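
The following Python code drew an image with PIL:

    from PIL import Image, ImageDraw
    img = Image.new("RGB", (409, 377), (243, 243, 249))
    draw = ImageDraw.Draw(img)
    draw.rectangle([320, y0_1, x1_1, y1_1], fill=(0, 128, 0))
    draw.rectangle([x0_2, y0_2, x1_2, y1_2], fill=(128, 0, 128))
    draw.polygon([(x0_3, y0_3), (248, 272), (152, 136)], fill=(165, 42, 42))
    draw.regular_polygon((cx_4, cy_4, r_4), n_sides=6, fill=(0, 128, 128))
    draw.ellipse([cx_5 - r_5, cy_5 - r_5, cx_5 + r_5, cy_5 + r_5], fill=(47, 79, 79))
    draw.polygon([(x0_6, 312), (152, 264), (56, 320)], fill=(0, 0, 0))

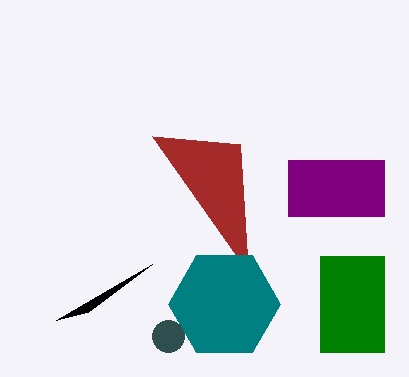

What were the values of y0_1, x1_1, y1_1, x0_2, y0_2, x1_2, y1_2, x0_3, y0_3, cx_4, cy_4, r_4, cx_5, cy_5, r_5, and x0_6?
y0_1 = 256; x1_1 = 384; y1_1 = 352; x0_2 = 288; y0_2 = 160; x1_2 = 384; y1_2 = 216; x0_3 = 240; y0_3 = 144; cx_4 = 224; cy_4 = 304; r_4 = 56; cx_5 = 168; cy_5 = 336; r_5 = 16; x0_6 = 88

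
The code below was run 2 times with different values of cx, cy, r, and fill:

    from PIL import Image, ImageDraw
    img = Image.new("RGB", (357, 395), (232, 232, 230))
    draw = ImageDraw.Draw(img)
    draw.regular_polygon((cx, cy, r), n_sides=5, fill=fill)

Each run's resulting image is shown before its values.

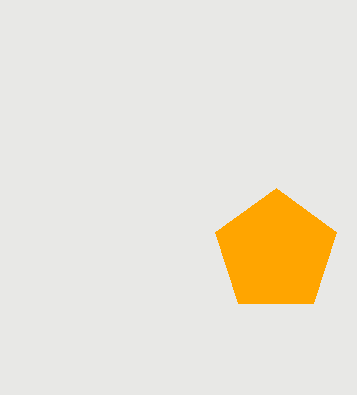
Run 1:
cx = 276, cy = 252, r = 64, fill = 'orange'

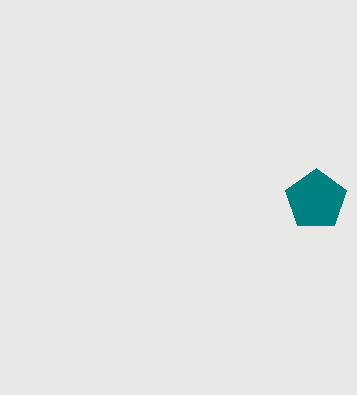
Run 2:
cx = 316; cy = 200; r = 32; fill = 'teal'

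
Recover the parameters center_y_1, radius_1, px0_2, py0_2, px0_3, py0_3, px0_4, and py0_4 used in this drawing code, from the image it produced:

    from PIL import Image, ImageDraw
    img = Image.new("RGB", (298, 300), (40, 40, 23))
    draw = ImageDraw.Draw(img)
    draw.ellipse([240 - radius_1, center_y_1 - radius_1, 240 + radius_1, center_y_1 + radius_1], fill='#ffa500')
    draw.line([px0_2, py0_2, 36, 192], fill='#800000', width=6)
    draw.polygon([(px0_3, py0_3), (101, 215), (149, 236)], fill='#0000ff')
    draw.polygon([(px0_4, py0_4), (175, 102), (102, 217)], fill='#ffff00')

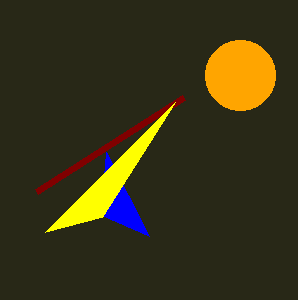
center_y_1 = 75, radius_1 = 35, px0_2 = 183, py0_2 = 98, px0_3 = 106, py0_3 = 152, px0_4 = 45, py0_4 = 232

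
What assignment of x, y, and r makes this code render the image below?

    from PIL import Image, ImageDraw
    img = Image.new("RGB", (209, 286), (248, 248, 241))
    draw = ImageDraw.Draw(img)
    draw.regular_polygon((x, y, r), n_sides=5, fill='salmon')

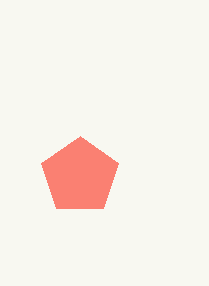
x = 80; y = 176; r = 40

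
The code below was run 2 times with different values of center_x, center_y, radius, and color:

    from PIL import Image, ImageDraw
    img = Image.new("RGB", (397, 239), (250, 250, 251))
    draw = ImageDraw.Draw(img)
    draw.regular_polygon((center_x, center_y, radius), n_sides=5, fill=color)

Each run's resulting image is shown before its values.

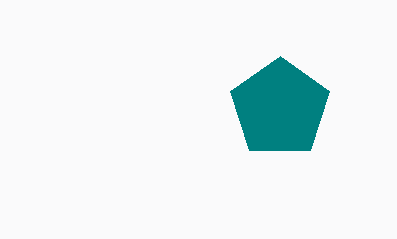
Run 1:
center_x = 280; center_y = 108; radius = 52; color = 'teal'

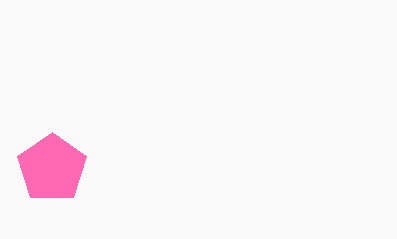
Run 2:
center_x = 52; center_y = 168; radius = 36; color = 'hotpink'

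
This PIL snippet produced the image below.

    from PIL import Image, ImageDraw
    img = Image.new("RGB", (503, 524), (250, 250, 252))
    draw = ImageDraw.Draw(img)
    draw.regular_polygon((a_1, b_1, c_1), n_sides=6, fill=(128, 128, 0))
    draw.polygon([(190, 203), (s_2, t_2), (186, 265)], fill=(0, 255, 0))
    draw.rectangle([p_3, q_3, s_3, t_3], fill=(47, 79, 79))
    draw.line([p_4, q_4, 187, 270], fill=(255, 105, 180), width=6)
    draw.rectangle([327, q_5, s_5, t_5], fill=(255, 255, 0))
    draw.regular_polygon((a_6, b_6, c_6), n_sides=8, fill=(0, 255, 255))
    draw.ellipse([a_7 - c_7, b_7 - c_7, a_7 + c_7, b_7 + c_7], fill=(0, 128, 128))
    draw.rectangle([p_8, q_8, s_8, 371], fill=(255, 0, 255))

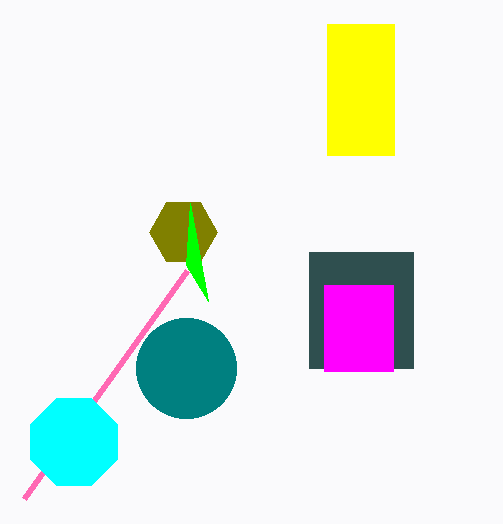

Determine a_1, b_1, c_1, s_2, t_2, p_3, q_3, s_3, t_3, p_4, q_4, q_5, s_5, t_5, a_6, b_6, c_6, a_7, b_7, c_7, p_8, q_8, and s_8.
a_1 = 183; b_1 = 232; c_1 = 34; s_2 = 208; t_2 = 301; p_3 = 309; q_3 = 252; s_3 = 413; t_3 = 368; p_4 = 24; q_4 = 498; q_5 = 24; s_5 = 394; t_5 = 155; a_6 = 74; b_6 = 442; c_6 = 47; a_7 = 186; b_7 = 368; c_7 = 50; p_8 = 324; q_8 = 285; s_8 = 393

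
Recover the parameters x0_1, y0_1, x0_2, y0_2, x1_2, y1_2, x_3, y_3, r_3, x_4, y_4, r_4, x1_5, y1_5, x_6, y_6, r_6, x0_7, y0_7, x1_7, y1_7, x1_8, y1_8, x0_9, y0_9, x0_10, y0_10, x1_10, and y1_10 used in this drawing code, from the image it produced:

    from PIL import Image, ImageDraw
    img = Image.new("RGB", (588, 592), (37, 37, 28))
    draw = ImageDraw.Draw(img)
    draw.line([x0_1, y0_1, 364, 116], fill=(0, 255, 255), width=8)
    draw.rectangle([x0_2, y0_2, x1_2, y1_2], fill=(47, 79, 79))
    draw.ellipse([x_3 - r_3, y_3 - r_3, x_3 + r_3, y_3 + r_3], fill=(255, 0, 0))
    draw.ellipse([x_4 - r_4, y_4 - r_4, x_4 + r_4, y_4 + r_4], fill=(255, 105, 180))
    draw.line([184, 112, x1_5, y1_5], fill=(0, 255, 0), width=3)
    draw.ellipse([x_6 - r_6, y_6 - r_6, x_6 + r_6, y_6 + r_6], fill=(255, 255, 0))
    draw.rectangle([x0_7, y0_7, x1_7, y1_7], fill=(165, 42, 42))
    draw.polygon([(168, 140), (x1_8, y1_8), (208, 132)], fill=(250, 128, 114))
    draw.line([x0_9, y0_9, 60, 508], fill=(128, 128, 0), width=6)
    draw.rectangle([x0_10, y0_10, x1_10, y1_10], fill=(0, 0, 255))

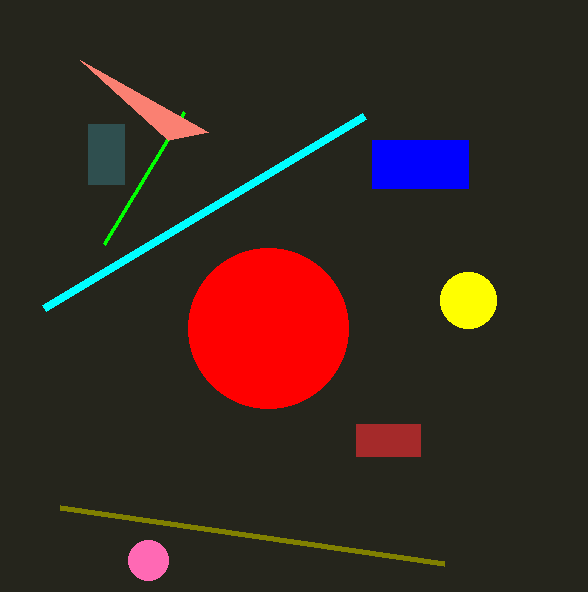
x0_1 = 44
y0_1 = 308
x0_2 = 88
y0_2 = 124
x1_2 = 124
y1_2 = 184
x_3 = 268
y_3 = 328
r_3 = 80
x_4 = 148
y_4 = 560
r_4 = 20
x1_5 = 104
y1_5 = 244
x_6 = 468
y_6 = 300
r_6 = 28
x0_7 = 356
y0_7 = 424
x1_7 = 420
y1_7 = 456
x1_8 = 80
y1_8 = 60
x0_9 = 444
y0_9 = 564
x0_10 = 372
y0_10 = 140
x1_10 = 468
y1_10 = 188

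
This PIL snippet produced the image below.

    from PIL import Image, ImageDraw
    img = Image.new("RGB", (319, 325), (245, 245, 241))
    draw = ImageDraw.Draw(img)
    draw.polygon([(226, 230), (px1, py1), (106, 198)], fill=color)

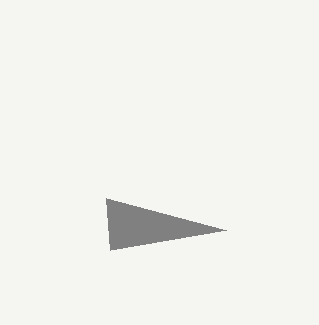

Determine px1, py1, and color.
px1 = 110; py1 = 250; color = 'gray'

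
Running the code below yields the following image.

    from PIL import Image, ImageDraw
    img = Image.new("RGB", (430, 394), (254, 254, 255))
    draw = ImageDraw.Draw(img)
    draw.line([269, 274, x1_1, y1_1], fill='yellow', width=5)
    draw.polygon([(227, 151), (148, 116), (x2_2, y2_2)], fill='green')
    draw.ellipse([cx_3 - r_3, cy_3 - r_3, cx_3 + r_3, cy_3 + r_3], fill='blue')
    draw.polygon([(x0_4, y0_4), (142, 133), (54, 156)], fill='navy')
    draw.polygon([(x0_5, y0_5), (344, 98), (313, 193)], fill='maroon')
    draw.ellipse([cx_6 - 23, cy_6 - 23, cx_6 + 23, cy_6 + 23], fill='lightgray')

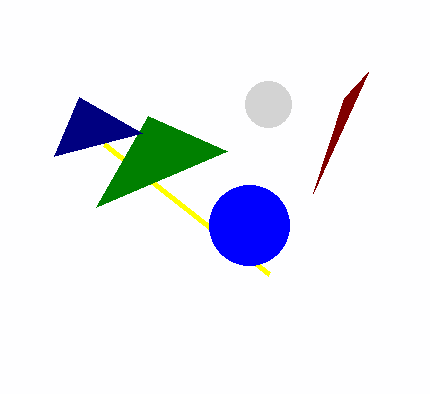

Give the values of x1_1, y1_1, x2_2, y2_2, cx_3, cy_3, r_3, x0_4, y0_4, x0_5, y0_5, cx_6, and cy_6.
x1_1 = 104, y1_1 = 144, x2_2 = 96, y2_2 = 207, cx_3 = 249, cy_3 = 225, r_3 = 40, x0_4 = 79, y0_4 = 97, x0_5 = 368, y0_5 = 72, cx_6 = 268, cy_6 = 104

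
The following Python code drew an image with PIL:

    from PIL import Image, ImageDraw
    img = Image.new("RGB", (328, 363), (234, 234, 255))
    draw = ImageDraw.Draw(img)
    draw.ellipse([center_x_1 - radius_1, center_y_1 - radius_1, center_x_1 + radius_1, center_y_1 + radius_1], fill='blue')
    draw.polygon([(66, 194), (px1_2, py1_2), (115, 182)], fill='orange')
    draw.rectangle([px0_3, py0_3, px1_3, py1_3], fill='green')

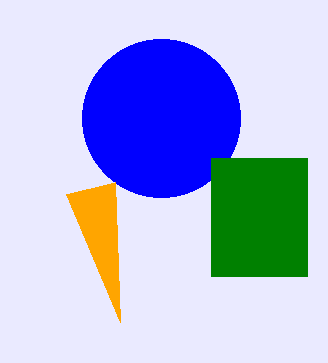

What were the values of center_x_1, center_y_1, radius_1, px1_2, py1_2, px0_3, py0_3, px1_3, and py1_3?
center_x_1 = 161, center_y_1 = 118, radius_1 = 79, px1_2 = 120, py1_2 = 322, px0_3 = 211, py0_3 = 158, px1_3 = 307, py1_3 = 276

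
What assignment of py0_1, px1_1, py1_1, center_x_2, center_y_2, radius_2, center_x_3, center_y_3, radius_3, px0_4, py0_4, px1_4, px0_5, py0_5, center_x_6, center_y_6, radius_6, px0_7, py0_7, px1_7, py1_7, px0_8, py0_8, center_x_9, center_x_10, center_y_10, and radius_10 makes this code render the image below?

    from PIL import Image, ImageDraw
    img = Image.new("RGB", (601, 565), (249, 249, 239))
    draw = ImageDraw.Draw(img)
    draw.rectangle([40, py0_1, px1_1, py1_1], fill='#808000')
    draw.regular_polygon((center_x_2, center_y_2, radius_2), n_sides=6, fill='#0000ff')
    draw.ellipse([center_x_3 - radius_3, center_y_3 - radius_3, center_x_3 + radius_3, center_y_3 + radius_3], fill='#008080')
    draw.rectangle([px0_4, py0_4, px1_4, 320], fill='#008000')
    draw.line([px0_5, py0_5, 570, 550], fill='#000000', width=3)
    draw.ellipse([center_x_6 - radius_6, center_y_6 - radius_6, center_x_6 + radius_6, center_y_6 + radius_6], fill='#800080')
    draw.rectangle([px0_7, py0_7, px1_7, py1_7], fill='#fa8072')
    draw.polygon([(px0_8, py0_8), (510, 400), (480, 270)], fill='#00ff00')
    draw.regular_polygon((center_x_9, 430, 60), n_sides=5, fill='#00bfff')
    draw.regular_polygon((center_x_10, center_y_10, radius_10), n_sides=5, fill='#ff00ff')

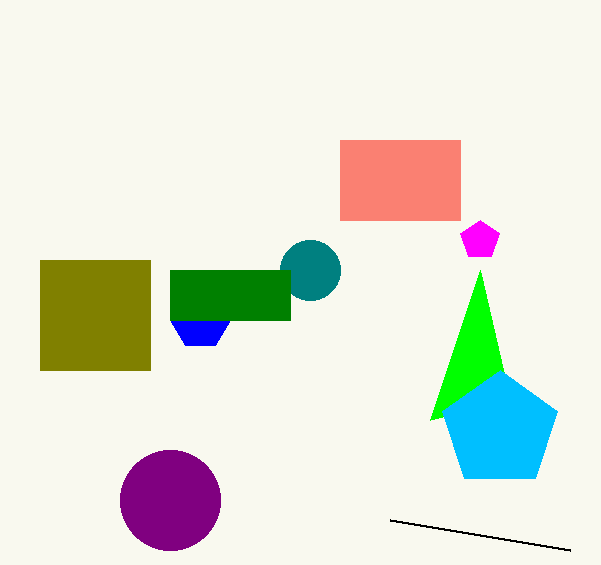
py0_1 = 260; px1_1 = 150; py1_1 = 370; center_x_2 = 200; center_y_2 = 320; radius_2 = 30; center_x_3 = 310; center_y_3 = 270; radius_3 = 30; px0_4 = 170; py0_4 = 270; px1_4 = 290; px0_5 = 390; py0_5 = 520; center_x_6 = 170; center_y_6 = 500; radius_6 = 50; px0_7 = 340; py0_7 = 140; px1_7 = 460; py1_7 = 220; px0_8 = 430; py0_8 = 420; center_x_9 = 500; center_x_10 = 480; center_y_10 = 240; radius_10 = 20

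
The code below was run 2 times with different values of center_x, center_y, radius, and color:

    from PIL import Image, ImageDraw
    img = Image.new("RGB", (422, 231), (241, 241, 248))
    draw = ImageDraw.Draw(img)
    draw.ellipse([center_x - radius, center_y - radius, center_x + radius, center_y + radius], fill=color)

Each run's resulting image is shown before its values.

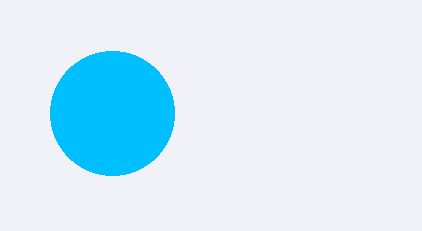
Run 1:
center_x = 112, center_y = 113, radius = 62, color = 'deepskyblue'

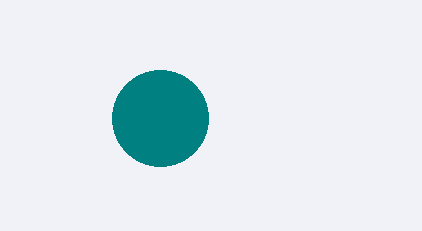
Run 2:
center_x = 160
center_y = 118
radius = 48
color = 'teal'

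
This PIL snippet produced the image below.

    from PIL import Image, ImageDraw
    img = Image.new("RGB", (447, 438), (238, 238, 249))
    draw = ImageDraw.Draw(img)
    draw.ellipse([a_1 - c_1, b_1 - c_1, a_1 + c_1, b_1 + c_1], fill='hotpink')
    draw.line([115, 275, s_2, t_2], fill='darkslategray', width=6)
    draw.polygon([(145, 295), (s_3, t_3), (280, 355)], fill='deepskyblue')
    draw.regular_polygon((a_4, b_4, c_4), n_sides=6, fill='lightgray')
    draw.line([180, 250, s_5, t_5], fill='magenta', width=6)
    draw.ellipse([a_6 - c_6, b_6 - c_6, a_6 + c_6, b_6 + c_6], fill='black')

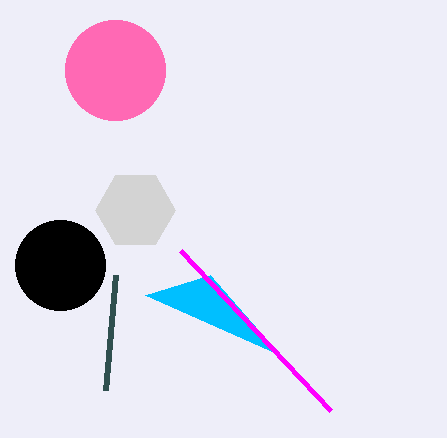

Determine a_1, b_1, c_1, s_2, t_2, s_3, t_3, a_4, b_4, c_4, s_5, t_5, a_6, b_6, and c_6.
a_1 = 115, b_1 = 70, c_1 = 50, s_2 = 105, t_2 = 390, s_3 = 210, t_3 = 275, a_4 = 135, b_4 = 210, c_4 = 40, s_5 = 330, t_5 = 410, a_6 = 60, b_6 = 265, c_6 = 45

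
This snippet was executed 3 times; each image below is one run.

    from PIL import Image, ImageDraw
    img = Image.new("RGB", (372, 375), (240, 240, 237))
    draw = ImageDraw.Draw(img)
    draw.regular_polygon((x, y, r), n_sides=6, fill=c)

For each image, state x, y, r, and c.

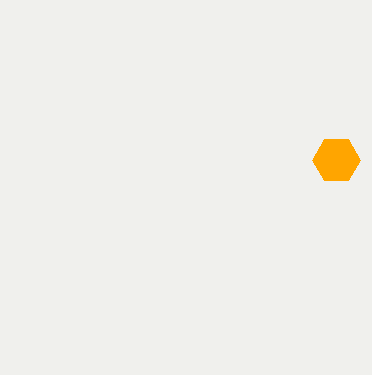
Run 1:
x = 336; y = 160; r = 24; c = 'orange'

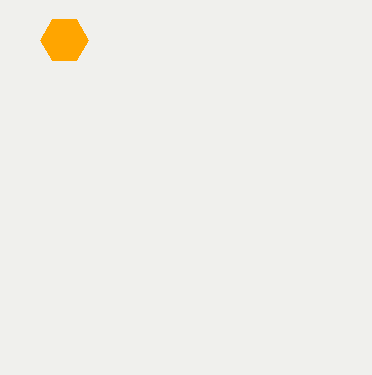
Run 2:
x = 64, y = 40, r = 24, c = 'orange'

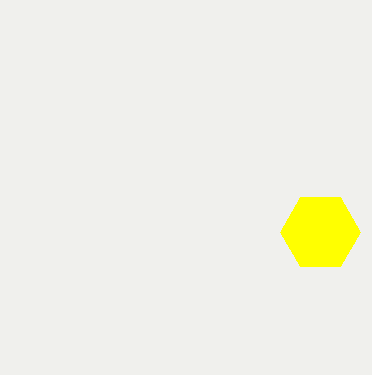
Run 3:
x = 320, y = 232, r = 40, c = 'yellow'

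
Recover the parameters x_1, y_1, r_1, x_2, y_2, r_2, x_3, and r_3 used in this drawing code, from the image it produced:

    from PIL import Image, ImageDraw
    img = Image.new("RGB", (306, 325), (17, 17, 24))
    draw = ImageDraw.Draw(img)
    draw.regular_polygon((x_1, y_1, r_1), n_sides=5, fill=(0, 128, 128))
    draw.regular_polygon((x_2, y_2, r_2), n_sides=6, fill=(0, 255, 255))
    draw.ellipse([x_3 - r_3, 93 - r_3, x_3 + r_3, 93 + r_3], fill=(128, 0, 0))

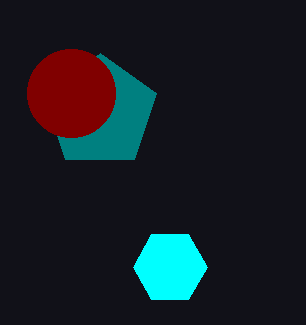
x_1 = 100
y_1 = 112
r_1 = 59
x_2 = 170
y_2 = 267
r_2 = 37
x_3 = 71
r_3 = 44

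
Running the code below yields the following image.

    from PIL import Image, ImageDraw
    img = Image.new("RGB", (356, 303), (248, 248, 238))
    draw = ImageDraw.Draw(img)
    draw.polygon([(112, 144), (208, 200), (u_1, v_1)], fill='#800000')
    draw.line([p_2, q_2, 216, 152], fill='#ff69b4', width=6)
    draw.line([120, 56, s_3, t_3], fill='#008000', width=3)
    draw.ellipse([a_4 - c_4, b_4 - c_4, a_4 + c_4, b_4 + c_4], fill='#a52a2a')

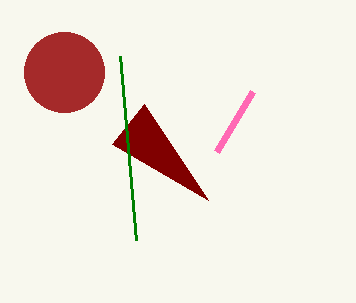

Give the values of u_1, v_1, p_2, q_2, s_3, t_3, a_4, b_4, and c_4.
u_1 = 144
v_1 = 104
p_2 = 252
q_2 = 92
s_3 = 136
t_3 = 240
a_4 = 64
b_4 = 72
c_4 = 40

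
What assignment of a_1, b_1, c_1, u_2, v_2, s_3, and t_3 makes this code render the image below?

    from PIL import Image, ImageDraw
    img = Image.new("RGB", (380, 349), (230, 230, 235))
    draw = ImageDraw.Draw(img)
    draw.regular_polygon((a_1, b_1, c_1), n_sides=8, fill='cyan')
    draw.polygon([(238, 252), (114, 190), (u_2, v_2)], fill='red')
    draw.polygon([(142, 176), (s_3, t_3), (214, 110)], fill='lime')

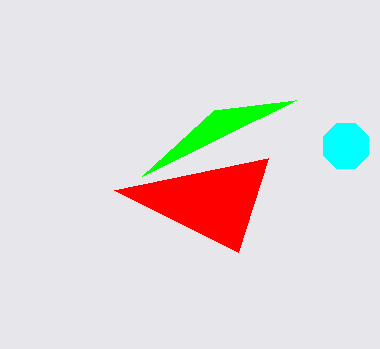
a_1 = 346
b_1 = 146
c_1 = 24
u_2 = 268
v_2 = 158
s_3 = 296
t_3 = 100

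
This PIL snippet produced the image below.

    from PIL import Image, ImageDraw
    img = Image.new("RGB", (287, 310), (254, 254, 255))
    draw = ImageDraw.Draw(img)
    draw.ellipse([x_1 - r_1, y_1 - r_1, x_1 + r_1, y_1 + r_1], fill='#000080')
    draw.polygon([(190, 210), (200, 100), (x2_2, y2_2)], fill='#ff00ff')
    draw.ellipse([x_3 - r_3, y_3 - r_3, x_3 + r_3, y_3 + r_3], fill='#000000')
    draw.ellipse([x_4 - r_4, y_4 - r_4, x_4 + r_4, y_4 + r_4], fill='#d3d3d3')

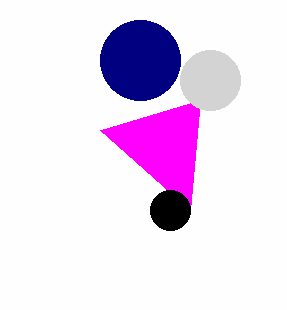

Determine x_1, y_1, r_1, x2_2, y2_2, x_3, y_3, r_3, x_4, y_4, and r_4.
x_1 = 140; y_1 = 60; r_1 = 40; x2_2 = 100; y2_2 = 130; x_3 = 170; y_3 = 210; r_3 = 20; x_4 = 210; y_4 = 80; r_4 = 30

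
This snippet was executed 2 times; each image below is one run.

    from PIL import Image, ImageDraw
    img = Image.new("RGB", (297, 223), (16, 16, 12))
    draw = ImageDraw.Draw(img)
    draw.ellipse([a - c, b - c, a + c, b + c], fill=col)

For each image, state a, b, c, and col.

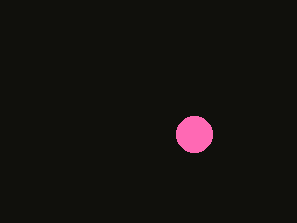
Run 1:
a = 194
b = 134
c = 18
col = 'hotpink'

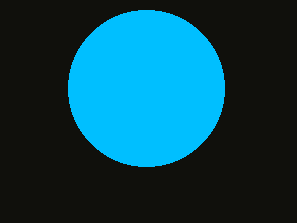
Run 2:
a = 146; b = 88; c = 78; col = 'deepskyblue'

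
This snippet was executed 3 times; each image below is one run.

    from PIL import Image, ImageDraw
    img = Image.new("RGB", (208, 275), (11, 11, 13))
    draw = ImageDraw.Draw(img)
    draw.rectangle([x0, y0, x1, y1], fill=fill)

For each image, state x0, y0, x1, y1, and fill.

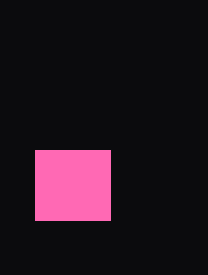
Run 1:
x0 = 35, y0 = 150, x1 = 110, y1 = 220, fill = 'hotpink'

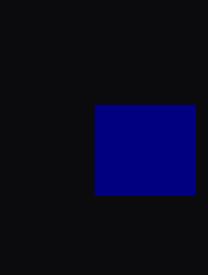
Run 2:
x0 = 95
y0 = 105
x1 = 195
y1 = 195
fill = 'navy'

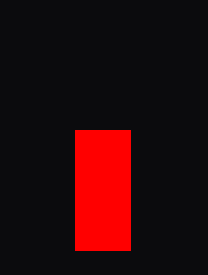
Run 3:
x0 = 75, y0 = 130, x1 = 130, y1 = 250, fill = 'red'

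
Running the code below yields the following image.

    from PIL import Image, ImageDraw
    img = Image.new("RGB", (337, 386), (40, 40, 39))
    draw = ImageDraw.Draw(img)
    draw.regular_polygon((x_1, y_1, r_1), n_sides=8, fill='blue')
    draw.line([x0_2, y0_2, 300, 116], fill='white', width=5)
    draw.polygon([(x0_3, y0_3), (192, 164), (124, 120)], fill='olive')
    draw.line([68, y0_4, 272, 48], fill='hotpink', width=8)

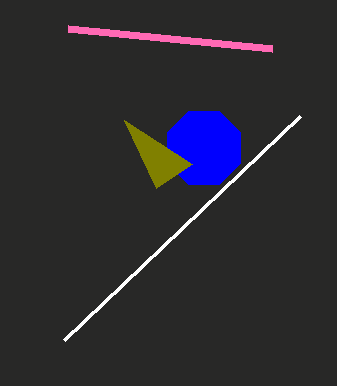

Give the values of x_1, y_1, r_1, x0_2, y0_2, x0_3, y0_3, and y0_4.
x_1 = 204
y_1 = 148
r_1 = 40
x0_2 = 64
y0_2 = 340
x0_3 = 156
y0_3 = 188
y0_4 = 28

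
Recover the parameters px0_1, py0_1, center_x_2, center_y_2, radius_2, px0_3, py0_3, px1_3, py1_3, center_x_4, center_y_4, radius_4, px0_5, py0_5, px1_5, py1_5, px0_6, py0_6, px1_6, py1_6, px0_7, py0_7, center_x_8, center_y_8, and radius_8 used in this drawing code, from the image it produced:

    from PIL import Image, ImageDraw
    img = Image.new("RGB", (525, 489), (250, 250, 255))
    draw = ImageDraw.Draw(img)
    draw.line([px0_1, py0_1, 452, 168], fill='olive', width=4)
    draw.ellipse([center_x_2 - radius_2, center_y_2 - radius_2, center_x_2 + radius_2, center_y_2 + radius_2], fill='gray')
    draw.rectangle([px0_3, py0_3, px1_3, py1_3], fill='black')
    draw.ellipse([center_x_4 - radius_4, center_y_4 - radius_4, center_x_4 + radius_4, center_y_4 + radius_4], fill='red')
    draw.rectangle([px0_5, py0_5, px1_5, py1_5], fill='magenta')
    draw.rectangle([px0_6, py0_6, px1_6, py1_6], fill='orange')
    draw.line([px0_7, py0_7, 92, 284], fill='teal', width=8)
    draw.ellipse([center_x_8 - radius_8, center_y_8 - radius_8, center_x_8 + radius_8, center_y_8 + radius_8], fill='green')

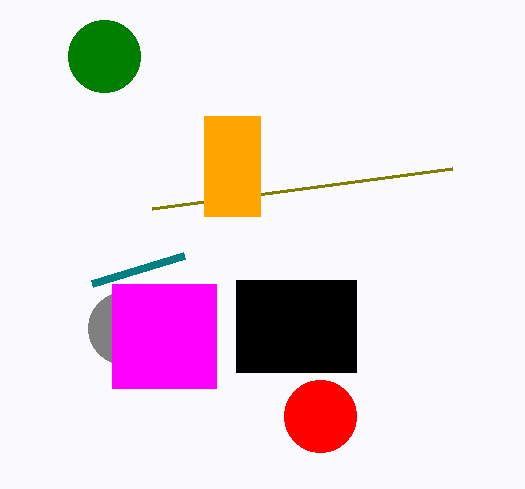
px0_1 = 152; py0_1 = 208; center_x_2 = 124; center_y_2 = 328; radius_2 = 36; px0_3 = 236; py0_3 = 280; px1_3 = 356; py1_3 = 372; center_x_4 = 320; center_y_4 = 416; radius_4 = 36; px0_5 = 112; py0_5 = 284; px1_5 = 216; py1_5 = 388; px0_6 = 204; py0_6 = 116; px1_6 = 260; py1_6 = 216; px0_7 = 184; py0_7 = 256; center_x_8 = 104; center_y_8 = 56; radius_8 = 36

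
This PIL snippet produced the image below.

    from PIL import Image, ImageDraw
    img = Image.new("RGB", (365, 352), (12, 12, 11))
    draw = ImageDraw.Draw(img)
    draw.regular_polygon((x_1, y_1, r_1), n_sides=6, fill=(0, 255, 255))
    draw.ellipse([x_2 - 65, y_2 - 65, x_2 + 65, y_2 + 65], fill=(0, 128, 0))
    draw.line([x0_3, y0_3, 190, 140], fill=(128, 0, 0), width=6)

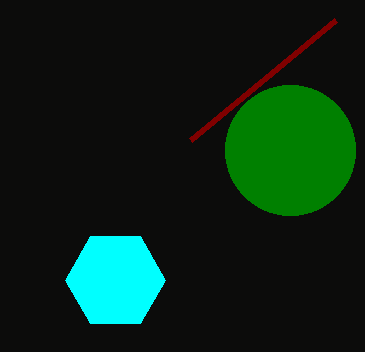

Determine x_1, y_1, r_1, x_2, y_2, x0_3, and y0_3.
x_1 = 115, y_1 = 280, r_1 = 50, x_2 = 290, y_2 = 150, x0_3 = 335, y0_3 = 20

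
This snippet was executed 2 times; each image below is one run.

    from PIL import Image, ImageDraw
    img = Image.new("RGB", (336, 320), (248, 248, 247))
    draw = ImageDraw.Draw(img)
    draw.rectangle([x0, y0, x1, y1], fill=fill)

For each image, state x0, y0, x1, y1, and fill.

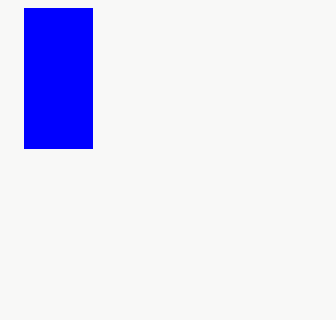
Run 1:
x0 = 24, y0 = 8, x1 = 92, y1 = 148, fill = 'blue'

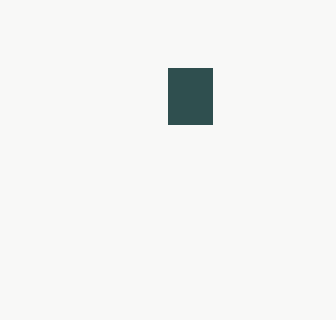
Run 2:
x0 = 168
y0 = 68
x1 = 212
y1 = 124
fill = 'darkslategray'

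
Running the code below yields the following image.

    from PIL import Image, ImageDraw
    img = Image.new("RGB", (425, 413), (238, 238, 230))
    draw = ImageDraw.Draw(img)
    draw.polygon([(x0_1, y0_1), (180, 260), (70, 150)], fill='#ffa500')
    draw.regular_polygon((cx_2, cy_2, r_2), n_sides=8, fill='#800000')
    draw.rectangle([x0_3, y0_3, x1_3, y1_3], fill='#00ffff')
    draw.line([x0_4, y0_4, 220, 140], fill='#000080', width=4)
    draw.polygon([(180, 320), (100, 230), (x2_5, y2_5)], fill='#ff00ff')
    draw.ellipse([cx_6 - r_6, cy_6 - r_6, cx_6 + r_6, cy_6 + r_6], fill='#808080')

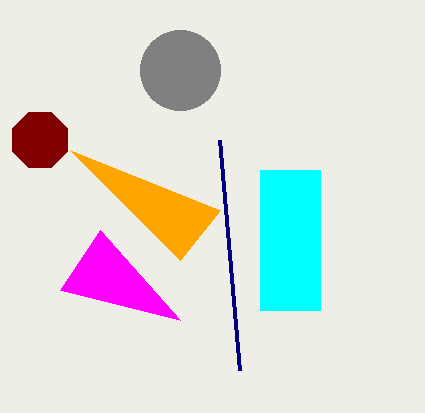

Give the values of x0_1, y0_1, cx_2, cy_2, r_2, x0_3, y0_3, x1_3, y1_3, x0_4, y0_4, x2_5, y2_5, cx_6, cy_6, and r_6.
x0_1 = 220; y0_1 = 210; cx_2 = 40; cy_2 = 140; r_2 = 30; x0_3 = 260; y0_3 = 170; x1_3 = 320; y1_3 = 310; x0_4 = 240; y0_4 = 370; x2_5 = 60; y2_5 = 290; cx_6 = 180; cy_6 = 70; r_6 = 40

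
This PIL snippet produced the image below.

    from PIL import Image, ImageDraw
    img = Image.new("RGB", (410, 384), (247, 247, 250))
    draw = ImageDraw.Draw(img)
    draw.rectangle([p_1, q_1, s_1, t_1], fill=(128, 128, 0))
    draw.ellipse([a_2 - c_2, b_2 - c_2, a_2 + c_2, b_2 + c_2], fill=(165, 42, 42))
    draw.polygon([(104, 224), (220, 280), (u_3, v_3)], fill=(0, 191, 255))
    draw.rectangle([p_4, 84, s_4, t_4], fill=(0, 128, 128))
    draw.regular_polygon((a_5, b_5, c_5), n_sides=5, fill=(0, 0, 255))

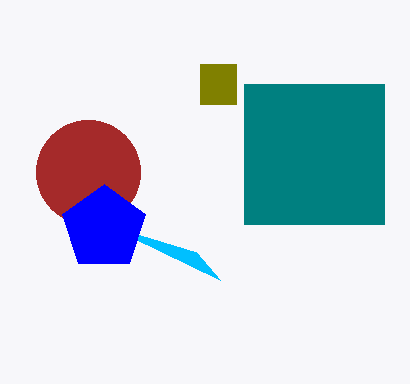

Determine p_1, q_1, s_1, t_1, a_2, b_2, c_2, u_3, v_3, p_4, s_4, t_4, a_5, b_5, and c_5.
p_1 = 200
q_1 = 64
s_1 = 236
t_1 = 104
a_2 = 88
b_2 = 172
c_2 = 52
u_3 = 196
v_3 = 252
p_4 = 244
s_4 = 384
t_4 = 224
a_5 = 104
b_5 = 228
c_5 = 44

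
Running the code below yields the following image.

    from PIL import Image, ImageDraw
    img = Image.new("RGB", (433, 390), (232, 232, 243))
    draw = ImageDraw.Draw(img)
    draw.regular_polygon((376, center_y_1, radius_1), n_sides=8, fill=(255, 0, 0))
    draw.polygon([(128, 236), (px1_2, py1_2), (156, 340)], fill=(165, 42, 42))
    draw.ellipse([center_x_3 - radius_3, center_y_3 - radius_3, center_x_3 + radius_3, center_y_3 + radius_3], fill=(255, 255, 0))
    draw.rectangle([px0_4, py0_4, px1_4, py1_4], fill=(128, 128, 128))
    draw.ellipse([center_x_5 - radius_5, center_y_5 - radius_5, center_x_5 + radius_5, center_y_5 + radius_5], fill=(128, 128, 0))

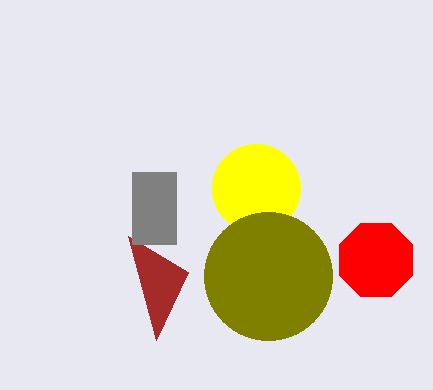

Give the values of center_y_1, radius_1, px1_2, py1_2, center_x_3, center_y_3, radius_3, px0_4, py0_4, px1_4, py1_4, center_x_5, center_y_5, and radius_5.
center_y_1 = 260, radius_1 = 40, px1_2 = 188, py1_2 = 272, center_x_3 = 256, center_y_3 = 188, radius_3 = 44, px0_4 = 132, py0_4 = 172, px1_4 = 176, py1_4 = 244, center_x_5 = 268, center_y_5 = 276, radius_5 = 64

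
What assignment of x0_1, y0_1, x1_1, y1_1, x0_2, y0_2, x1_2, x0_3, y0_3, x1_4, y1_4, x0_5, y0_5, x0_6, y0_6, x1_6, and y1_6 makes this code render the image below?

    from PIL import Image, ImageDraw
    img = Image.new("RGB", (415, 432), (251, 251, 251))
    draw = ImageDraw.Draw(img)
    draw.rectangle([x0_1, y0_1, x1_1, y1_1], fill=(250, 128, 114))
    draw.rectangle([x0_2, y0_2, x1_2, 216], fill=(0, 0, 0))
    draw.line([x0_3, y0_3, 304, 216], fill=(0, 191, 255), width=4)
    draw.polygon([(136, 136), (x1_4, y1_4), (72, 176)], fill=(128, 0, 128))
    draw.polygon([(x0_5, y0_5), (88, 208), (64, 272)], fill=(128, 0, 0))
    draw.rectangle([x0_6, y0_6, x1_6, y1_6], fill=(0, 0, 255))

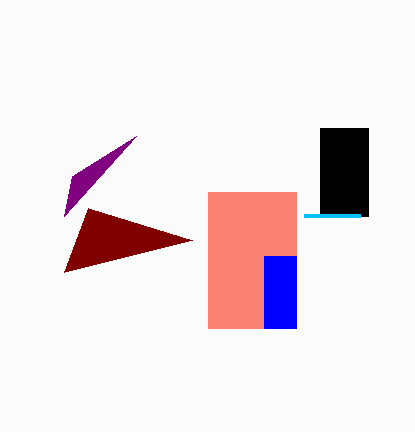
x0_1 = 208; y0_1 = 192; x1_1 = 296; y1_1 = 328; x0_2 = 320; y0_2 = 128; x1_2 = 368; x0_3 = 360; y0_3 = 216; x1_4 = 64; y1_4 = 216; x0_5 = 192; y0_5 = 240; x0_6 = 264; y0_6 = 256; x1_6 = 296; y1_6 = 328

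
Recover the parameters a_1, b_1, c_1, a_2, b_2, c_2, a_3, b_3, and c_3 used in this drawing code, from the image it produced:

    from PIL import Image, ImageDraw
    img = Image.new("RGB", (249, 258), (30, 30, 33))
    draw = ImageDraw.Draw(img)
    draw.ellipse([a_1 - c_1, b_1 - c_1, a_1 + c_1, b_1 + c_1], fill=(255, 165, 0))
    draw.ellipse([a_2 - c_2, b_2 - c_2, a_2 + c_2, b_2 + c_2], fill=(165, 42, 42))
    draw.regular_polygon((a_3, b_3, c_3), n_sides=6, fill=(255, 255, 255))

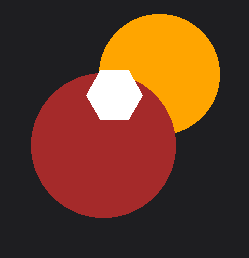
a_1 = 159, b_1 = 74, c_1 = 60, a_2 = 103, b_2 = 145, c_2 = 72, a_3 = 114, b_3 = 95, c_3 = 28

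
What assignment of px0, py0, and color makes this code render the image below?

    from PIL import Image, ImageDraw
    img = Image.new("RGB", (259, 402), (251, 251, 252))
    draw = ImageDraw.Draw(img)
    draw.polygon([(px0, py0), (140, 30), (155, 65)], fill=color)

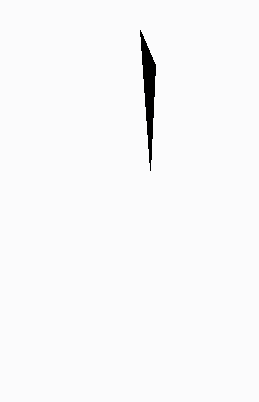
px0 = 150
py0 = 170
color = 'black'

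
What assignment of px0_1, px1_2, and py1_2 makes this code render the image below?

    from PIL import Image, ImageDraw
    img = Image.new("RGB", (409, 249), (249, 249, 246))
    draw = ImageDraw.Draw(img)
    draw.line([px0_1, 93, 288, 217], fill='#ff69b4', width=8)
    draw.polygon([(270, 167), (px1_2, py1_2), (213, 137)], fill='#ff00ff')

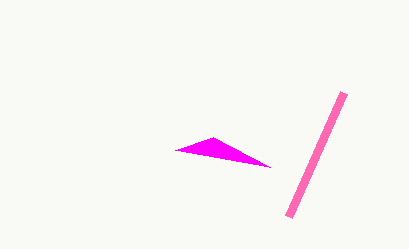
px0_1 = 343
px1_2 = 175
py1_2 = 150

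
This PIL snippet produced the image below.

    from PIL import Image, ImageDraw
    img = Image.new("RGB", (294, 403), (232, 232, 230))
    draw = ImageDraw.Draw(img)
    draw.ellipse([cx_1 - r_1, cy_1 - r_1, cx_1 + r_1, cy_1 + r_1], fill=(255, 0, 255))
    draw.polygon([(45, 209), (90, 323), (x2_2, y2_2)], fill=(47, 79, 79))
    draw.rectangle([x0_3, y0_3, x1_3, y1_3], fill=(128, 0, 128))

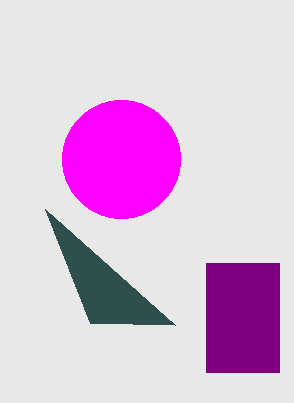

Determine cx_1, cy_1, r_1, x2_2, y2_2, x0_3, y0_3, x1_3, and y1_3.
cx_1 = 121; cy_1 = 159; r_1 = 59; x2_2 = 175; y2_2 = 325; x0_3 = 206; y0_3 = 263; x1_3 = 279; y1_3 = 372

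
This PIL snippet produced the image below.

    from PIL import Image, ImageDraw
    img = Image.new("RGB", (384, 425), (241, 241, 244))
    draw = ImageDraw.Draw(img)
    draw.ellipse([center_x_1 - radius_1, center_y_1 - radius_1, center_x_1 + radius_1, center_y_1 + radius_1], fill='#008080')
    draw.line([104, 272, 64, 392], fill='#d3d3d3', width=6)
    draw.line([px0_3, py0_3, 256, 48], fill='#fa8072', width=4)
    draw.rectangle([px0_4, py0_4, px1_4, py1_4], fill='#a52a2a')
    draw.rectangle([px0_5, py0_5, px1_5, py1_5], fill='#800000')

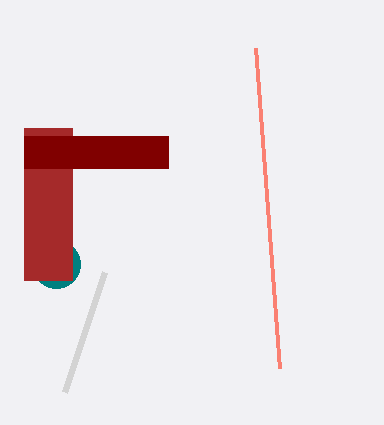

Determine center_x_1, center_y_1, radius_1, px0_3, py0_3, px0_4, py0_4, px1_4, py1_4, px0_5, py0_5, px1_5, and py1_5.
center_x_1 = 56; center_y_1 = 264; radius_1 = 24; px0_3 = 280; py0_3 = 368; px0_4 = 24; py0_4 = 128; px1_4 = 72; py1_4 = 280; px0_5 = 24; py0_5 = 136; px1_5 = 168; py1_5 = 168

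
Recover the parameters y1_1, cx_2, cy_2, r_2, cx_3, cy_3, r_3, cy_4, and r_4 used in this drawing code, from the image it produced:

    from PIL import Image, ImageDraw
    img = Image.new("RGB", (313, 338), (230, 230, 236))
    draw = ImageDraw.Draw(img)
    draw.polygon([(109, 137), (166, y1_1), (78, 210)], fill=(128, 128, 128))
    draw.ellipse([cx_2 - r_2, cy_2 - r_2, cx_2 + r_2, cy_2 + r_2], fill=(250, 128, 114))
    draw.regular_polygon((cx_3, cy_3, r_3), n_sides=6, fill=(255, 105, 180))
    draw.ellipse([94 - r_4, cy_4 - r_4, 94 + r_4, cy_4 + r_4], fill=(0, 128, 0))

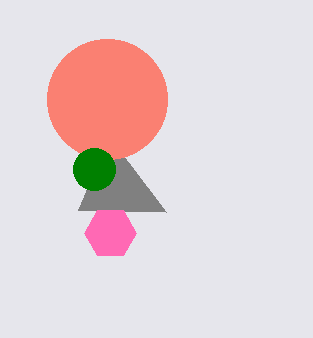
y1_1 = 212, cx_2 = 107, cy_2 = 99, r_2 = 60, cx_3 = 110, cy_3 = 233, r_3 = 26, cy_4 = 169, r_4 = 21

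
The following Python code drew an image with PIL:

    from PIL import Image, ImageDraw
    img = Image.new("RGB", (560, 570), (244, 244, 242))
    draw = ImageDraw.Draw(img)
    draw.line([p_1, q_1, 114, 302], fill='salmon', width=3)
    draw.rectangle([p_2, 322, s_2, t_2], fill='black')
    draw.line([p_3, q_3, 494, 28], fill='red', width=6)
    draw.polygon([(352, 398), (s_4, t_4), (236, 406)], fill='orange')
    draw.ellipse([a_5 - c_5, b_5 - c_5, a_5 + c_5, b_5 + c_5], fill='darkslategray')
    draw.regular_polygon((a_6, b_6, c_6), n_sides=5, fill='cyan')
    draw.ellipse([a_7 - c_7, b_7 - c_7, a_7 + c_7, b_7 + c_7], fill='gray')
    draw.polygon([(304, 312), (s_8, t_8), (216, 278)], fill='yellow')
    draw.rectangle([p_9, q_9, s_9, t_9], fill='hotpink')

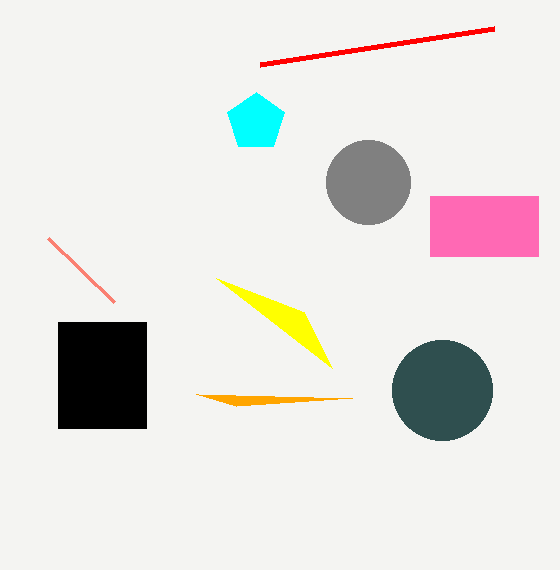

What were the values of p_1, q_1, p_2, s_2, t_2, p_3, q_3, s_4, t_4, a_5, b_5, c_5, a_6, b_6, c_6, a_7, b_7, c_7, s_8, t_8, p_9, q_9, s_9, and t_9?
p_1 = 48, q_1 = 238, p_2 = 58, s_2 = 146, t_2 = 428, p_3 = 260, q_3 = 64, s_4 = 196, t_4 = 394, a_5 = 442, b_5 = 390, c_5 = 50, a_6 = 256, b_6 = 122, c_6 = 30, a_7 = 368, b_7 = 182, c_7 = 42, s_8 = 332, t_8 = 368, p_9 = 430, q_9 = 196, s_9 = 538, t_9 = 256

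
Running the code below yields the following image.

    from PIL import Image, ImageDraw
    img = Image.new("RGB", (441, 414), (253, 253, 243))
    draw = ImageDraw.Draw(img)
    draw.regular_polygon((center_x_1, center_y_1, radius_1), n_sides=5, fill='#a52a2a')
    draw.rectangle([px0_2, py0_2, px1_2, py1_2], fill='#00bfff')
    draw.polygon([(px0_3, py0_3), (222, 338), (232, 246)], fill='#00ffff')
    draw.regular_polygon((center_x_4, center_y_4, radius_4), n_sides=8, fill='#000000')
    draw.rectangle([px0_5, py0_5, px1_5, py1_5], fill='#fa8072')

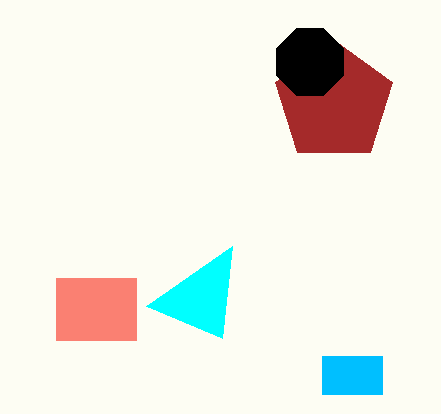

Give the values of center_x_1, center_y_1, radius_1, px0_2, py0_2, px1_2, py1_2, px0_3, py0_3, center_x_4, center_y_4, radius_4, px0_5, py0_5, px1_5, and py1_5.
center_x_1 = 334; center_y_1 = 102; radius_1 = 62; px0_2 = 322; py0_2 = 356; px1_2 = 382; py1_2 = 394; px0_3 = 146; py0_3 = 306; center_x_4 = 310; center_y_4 = 62; radius_4 = 36; px0_5 = 56; py0_5 = 278; px1_5 = 136; py1_5 = 340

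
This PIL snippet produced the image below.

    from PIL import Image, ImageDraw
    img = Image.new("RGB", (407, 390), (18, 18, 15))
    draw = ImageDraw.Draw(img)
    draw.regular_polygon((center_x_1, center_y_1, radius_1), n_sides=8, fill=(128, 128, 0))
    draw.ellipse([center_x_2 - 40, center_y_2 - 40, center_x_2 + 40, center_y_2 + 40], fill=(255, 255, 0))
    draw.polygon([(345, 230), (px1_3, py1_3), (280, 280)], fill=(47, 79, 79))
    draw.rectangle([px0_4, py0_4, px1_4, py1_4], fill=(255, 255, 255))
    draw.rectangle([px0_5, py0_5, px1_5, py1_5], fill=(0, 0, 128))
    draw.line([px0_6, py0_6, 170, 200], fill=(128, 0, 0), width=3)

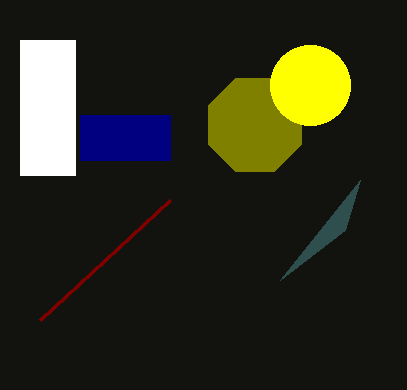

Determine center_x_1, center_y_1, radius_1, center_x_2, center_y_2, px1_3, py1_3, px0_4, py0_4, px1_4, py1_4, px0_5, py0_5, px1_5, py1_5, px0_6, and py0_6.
center_x_1 = 255, center_y_1 = 125, radius_1 = 50, center_x_2 = 310, center_y_2 = 85, px1_3 = 360, py1_3 = 180, px0_4 = 20, py0_4 = 40, px1_4 = 75, py1_4 = 175, px0_5 = 80, py0_5 = 115, px1_5 = 170, py1_5 = 160, px0_6 = 40, py0_6 = 320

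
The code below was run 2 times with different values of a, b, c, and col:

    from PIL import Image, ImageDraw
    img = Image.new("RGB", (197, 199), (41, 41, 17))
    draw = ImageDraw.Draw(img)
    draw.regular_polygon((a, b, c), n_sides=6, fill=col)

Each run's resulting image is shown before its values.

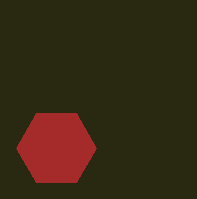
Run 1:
a = 56, b = 148, c = 40, col = 'brown'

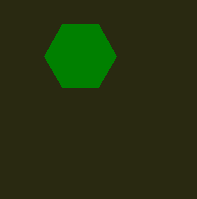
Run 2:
a = 80, b = 56, c = 36, col = 'green'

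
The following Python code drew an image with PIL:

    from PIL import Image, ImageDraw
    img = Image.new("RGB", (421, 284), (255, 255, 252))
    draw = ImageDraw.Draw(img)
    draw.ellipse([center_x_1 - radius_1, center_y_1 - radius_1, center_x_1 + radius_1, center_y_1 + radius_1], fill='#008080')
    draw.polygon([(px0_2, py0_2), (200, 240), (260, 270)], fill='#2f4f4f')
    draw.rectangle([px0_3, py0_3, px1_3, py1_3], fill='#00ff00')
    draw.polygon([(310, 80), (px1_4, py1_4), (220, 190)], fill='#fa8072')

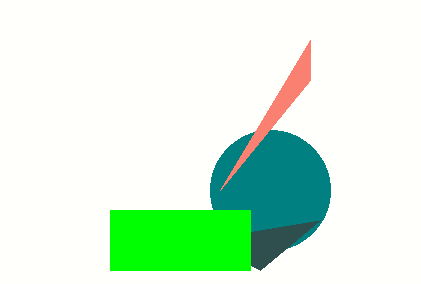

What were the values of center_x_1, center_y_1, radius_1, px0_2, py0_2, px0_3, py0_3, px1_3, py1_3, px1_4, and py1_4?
center_x_1 = 270; center_y_1 = 190; radius_1 = 60; px0_2 = 320; py0_2 = 220; px0_3 = 110; py0_3 = 210; px1_3 = 250; py1_3 = 270; px1_4 = 310; py1_4 = 40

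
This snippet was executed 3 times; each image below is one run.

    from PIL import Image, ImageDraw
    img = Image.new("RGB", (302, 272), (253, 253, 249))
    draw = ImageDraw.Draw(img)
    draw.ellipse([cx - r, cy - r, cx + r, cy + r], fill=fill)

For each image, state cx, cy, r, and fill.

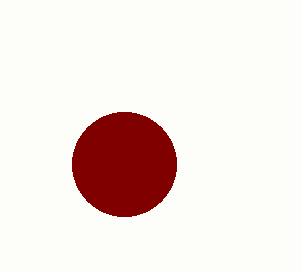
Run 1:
cx = 124; cy = 164; r = 52; fill = 'maroon'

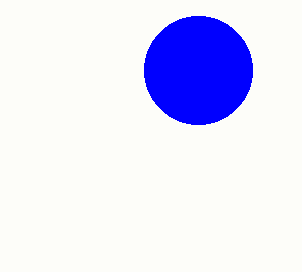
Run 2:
cx = 198, cy = 70, r = 54, fill = 'blue'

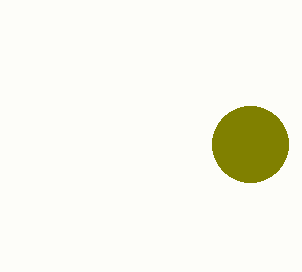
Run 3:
cx = 250
cy = 144
r = 38
fill = 'olive'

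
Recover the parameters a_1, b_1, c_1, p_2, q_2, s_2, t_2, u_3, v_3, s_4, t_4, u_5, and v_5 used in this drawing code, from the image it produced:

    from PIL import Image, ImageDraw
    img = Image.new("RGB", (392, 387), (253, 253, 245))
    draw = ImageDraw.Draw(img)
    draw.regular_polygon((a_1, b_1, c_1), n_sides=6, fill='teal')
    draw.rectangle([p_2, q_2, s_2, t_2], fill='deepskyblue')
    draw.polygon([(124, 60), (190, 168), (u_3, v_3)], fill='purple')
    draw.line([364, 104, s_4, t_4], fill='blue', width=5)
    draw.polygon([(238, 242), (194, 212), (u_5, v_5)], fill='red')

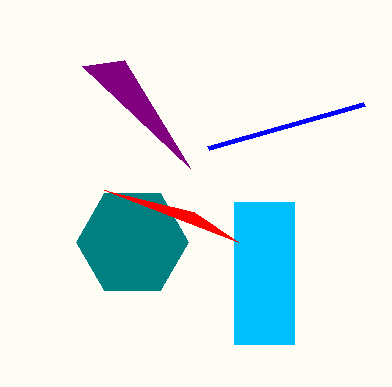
a_1 = 132, b_1 = 242, c_1 = 56, p_2 = 234, q_2 = 202, s_2 = 294, t_2 = 344, u_3 = 82, v_3 = 66, s_4 = 208, t_4 = 148, u_5 = 104, v_5 = 190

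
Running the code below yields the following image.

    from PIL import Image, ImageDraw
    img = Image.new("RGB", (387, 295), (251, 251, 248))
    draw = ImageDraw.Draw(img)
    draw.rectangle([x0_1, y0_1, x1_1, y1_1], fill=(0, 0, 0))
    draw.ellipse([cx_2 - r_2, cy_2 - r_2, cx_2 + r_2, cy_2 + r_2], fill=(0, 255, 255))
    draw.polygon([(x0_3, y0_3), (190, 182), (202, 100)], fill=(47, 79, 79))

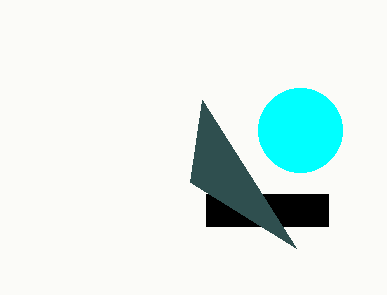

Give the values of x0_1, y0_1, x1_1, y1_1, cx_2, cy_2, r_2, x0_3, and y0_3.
x0_1 = 206, y0_1 = 194, x1_1 = 328, y1_1 = 226, cx_2 = 300, cy_2 = 130, r_2 = 42, x0_3 = 296, y0_3 = 248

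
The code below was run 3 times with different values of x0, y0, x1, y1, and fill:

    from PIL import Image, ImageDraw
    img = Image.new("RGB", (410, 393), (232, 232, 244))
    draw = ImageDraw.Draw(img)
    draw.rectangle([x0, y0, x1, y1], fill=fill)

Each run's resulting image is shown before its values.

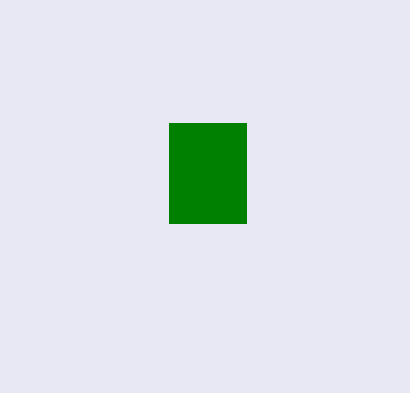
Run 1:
x0 = 169; y0 = 123; x1 = 246; y1 = 223; fill = 'green'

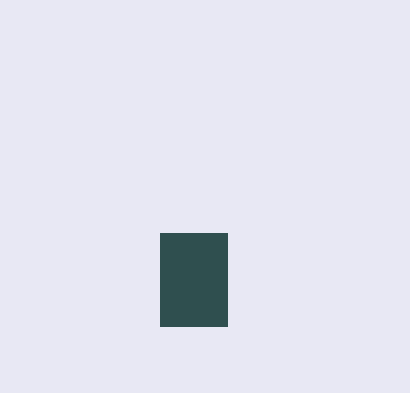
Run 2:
x0 = 160, y0 = 233, x1 = 227, y1 = 326, fill = 'darkslategray'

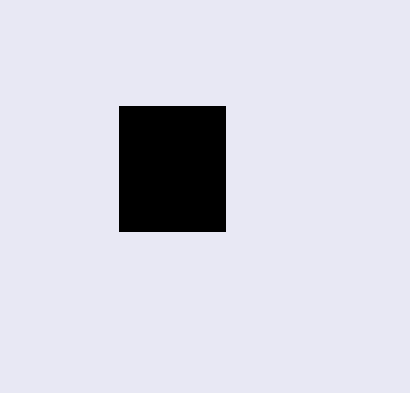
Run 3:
x0 = 119; y0 = 106; x1 = 225; y1 = 231; fill = 'black'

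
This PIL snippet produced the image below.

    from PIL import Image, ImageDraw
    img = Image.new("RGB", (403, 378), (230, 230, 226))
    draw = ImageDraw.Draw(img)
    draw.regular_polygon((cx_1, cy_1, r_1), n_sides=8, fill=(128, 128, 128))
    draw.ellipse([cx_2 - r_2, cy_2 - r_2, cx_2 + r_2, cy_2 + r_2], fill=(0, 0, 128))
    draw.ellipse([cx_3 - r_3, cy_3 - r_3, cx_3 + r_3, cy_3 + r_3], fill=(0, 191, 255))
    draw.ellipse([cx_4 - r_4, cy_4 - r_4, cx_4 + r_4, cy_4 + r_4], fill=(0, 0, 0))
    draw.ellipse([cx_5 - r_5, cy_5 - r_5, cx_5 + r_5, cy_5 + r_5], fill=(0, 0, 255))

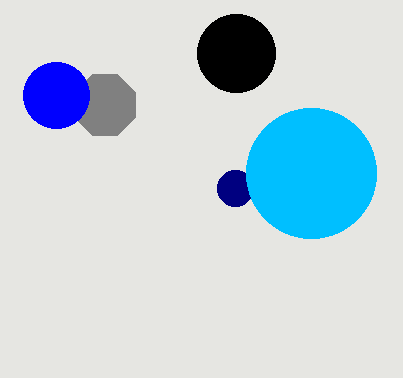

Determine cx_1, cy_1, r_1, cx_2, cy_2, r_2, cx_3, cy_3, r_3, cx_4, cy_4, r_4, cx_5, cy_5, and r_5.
cx_1 = 105; cy_1 = 105; r_1 = 33; cx_2 = 235; cy_2 = 188; r_2 = 18; cx_3 = 311; cy_3 = 173; r_3 = 65; cx_4 = 236; cy_4 = 53; r_4 = 39; cx_5 = 56; cy_5 = 95; r_5 = 33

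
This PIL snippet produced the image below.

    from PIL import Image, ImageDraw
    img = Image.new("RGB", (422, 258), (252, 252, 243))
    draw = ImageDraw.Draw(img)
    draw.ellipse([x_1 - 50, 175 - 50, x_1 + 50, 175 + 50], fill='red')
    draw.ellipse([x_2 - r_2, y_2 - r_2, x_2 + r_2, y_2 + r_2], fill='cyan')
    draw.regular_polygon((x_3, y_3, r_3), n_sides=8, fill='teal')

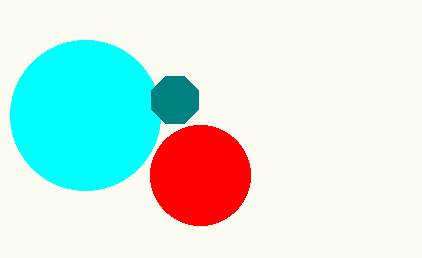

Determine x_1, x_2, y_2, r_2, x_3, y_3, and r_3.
x_1 = 200; x_2 = 85; y_2 = 115; r_2 = 75; x_3 = 175; y_3 = 100; r_3 = 25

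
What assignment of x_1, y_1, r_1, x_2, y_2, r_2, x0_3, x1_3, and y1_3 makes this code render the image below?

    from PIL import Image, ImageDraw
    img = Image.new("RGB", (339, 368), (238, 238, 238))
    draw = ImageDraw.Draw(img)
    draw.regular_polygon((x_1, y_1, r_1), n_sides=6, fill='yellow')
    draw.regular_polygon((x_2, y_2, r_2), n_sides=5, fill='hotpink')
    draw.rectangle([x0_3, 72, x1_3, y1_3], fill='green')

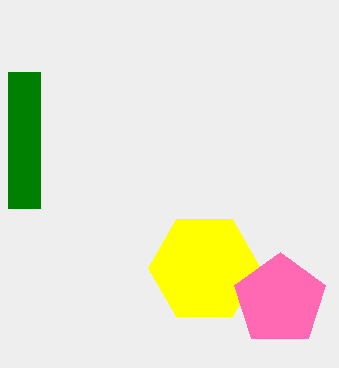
x_1 = 204; y_1 = 268; r_1 = 56; x_2 = 280; y_2 = 300; r_2 = 48; x0_3 = 8; x1_3 = 40; y1_3 = 208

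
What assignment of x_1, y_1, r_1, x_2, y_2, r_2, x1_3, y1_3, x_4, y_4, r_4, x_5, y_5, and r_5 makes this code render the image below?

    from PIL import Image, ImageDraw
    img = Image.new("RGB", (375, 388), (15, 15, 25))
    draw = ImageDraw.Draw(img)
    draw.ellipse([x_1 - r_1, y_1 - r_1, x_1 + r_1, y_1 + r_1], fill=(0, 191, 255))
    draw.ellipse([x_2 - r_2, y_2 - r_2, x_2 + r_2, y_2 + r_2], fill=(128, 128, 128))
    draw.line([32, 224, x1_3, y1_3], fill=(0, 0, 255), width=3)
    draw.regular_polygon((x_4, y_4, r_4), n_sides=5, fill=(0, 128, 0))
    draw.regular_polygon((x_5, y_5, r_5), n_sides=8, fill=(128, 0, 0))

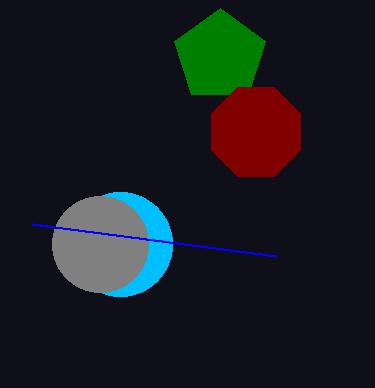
x_1 = 120; y_1 = 244; r_1 = 52; x_2 = 100; y_2 = 244; r_2 = 48; x1_3 = 276; y1_3 = 256; x_4 = 220; y_4 = 56; r_4 = 48; x_5 = 256; y_5 = 132; r_5 = 48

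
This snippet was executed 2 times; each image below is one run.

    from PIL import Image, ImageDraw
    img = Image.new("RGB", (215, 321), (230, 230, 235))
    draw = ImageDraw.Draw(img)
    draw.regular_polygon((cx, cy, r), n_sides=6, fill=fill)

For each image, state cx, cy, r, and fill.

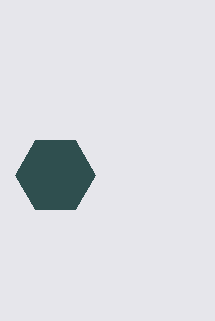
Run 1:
cx = 55; cy = 175; r = 40; fill = 'darkslategray'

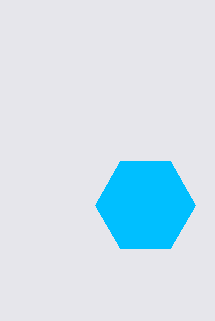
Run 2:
cx = 145, cy = 205, r = 50, fill = 'deepskyblue'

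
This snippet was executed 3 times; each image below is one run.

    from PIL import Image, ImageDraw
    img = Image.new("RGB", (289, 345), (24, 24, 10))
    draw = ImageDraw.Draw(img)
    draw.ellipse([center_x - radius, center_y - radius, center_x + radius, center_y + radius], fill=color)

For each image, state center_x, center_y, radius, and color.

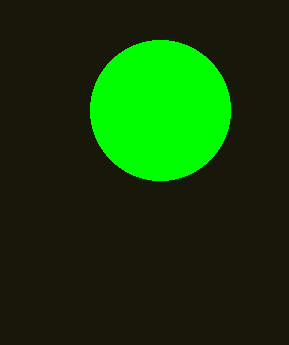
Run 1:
center_x = 160
center_y = 110
radius = 70
color = 'lime'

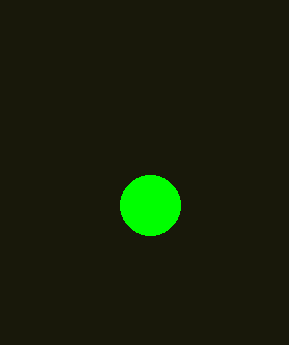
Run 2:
center_x = 150
center_y = 205
radius = 30
color = 'lime'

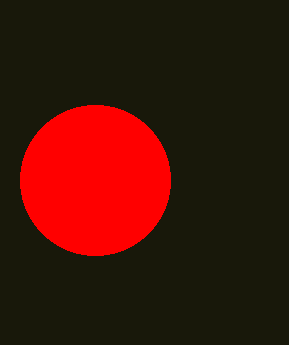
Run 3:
center_x = 95
center_y = 180
radius = 75
color = 'red'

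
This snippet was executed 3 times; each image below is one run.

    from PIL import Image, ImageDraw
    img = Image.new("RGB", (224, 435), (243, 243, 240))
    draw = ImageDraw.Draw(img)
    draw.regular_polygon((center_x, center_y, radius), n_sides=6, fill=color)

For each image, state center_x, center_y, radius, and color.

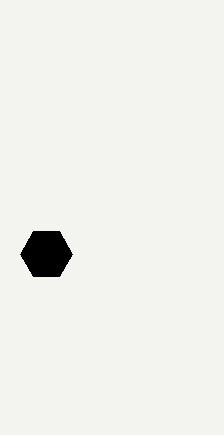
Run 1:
center_x = 46
center_y = 254
radius = 26
color = 'black'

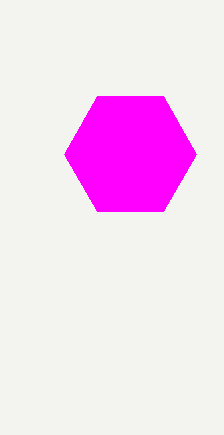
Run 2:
center_x = 130; center_y = 154; radius = 66; color = 'magenta'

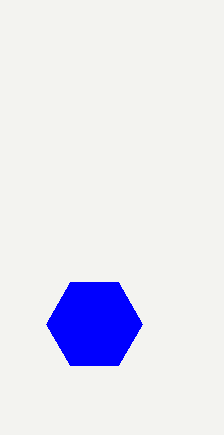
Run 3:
center_x = 94; center_y = 324; radius = 48; color = 'blue'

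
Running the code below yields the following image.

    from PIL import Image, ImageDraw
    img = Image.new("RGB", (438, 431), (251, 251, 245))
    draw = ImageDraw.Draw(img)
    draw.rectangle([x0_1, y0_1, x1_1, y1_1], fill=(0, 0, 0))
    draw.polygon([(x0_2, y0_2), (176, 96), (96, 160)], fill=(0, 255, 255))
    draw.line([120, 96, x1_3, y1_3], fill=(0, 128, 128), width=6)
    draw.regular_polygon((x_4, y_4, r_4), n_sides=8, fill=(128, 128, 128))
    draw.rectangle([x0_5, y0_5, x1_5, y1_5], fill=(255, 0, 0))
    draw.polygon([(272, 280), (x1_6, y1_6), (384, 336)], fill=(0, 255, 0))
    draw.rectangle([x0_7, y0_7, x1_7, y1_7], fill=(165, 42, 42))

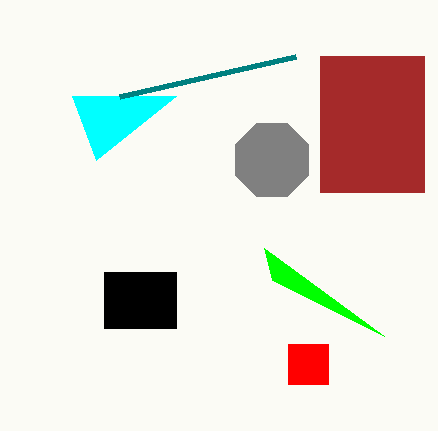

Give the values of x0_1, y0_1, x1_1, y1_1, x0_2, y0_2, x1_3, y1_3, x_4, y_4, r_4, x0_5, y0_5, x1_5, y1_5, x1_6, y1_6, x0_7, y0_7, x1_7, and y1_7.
x0_1 = 104
y0_1 = 272
x1_1 = 176
y1_1 = 328
x0_2 = 72
y0_2 = 96
x1_3 = 296
y1_3 = 56
x_4 = 272
y_4 = 160
r_4 = 40
x0_5 = 288
y0_5 = 344
x1_5 = 328
y1_5 = 384
x1_6 = 264
y1_6 = 248
x0_7 = 320
y0_7 = 56
x1_7 = 424
y1_7 = 192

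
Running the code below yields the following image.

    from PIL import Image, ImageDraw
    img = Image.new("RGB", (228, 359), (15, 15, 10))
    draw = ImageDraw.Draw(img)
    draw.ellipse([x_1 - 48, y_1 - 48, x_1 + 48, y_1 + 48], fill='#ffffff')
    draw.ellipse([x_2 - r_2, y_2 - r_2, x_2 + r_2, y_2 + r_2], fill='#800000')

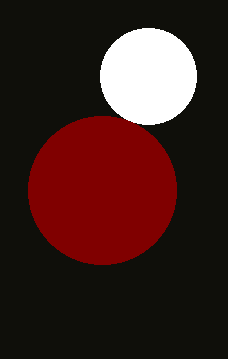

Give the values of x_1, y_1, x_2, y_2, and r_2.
x_1 = 148, y_1 = 76, x_2 = 102, y_2 = 190, r_2 = 74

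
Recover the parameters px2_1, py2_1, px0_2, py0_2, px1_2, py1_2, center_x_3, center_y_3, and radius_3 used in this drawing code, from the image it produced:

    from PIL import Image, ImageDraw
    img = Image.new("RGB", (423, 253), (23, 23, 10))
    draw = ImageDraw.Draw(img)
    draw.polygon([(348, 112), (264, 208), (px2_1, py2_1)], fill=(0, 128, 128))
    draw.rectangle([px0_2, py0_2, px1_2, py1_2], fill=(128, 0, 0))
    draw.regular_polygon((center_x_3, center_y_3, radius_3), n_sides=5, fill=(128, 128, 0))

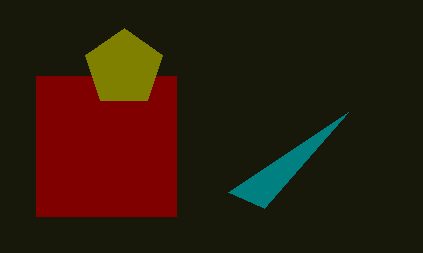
px2_1 = 228; py2_1 = 192; px0_2 = 36; py0_2 = 76; px1_2 = 176; py1_2 = 216; center_x_3 = 124; center_y_3 = 68; radius_3 = 40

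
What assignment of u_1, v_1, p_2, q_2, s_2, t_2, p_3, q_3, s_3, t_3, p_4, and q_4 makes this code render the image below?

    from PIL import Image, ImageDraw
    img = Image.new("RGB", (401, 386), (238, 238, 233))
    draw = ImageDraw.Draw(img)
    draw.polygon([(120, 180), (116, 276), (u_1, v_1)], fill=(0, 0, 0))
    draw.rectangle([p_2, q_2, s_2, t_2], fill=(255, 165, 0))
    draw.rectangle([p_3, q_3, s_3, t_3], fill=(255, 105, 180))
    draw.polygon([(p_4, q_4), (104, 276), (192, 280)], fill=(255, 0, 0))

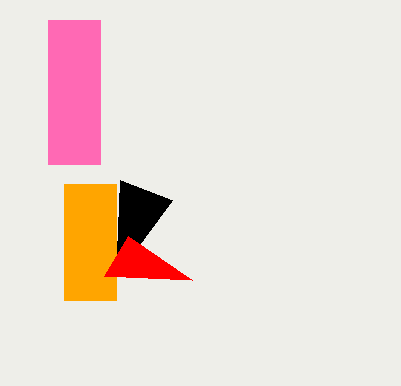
u_1 = 172, v_1 = 200, p_2 = 64, q_2 = 184, s_2 = 116, t_2 = 300, p_3 = 48, q_3 = 20, s_3 = 100, t_3 = 164, p_4 = 128, q_4 = 236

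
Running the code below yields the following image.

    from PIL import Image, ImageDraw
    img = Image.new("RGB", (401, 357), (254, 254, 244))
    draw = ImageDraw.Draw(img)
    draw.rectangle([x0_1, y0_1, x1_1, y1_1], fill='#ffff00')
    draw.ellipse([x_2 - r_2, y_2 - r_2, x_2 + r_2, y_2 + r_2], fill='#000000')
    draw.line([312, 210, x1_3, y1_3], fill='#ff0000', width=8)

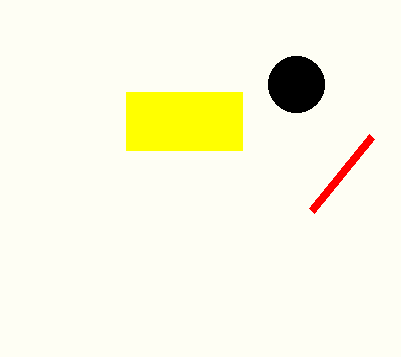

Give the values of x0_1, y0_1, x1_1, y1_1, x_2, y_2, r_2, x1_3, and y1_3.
x0_1 = 126; y0_1 = 92; x1_1 = 242; y1_1 = 150; x_2 = 296; y_2 = 84; r_2 = 28; x1_3 = 372; y1_3 = 136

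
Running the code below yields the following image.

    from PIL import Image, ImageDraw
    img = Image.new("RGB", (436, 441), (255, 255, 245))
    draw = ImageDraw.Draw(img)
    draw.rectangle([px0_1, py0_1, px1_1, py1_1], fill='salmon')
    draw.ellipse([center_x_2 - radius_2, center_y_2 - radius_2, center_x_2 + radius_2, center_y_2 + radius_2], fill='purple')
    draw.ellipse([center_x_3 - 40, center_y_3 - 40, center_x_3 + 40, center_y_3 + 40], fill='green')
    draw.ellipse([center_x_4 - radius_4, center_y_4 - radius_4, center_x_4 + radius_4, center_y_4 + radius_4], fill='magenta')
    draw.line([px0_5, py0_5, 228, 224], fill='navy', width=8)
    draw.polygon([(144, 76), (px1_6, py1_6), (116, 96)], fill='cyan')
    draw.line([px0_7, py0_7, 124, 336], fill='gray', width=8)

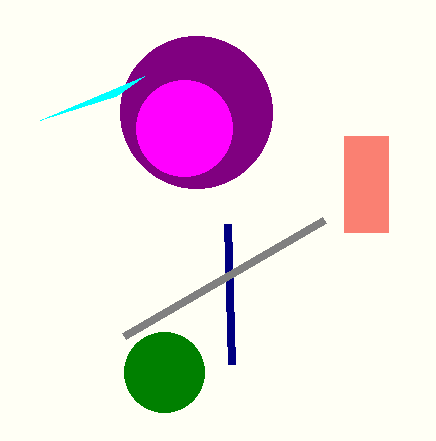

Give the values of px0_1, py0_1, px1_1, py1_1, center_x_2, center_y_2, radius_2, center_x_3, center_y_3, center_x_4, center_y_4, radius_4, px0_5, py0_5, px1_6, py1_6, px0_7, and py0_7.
px0_1 = 344; py0_1 = 136; px1_1 = 388; py1_1 = 232; center_x_2 = 196; center_y_2 = 112; radius_2 = 76; center_x_3 = 164; center_y_3 = 372; center_x_4 = 184; center_y_4 = 128; radius_4 = 48; px0_5 = 232; py0_5 = 364; px1_6 = 40; py1_6 = 120; px0_7 = 324; py0_7 = 220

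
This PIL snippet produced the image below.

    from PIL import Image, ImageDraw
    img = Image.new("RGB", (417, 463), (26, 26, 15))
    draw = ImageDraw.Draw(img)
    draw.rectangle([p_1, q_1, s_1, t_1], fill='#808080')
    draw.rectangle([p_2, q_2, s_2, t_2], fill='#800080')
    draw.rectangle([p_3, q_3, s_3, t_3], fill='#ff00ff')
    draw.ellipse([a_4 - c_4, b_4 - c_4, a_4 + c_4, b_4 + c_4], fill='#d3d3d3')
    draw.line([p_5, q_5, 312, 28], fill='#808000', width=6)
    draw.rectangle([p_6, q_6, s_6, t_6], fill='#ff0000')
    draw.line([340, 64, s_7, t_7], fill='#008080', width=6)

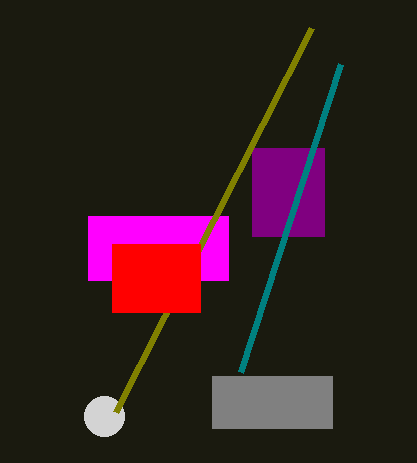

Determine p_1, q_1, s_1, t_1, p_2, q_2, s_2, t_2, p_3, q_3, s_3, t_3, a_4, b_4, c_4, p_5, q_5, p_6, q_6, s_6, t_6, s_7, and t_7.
p_1 = 212; q_1 = 376; s_1 = 332; t_1 = 428; p_2 = 252; q_2 = 148; s_2 = 324; t_2 = 236; p_3 = 88; q_3 = 216; s_3 = 228; t_3 = 280; a_4 = 104; b_4 = 416; c_4 = 20; p_5 = 116; q_5 = 412; p_6 = 112; q_6 = 244; s_6 = 200; t_6 = 312; s_7 = 240; t_7 = 372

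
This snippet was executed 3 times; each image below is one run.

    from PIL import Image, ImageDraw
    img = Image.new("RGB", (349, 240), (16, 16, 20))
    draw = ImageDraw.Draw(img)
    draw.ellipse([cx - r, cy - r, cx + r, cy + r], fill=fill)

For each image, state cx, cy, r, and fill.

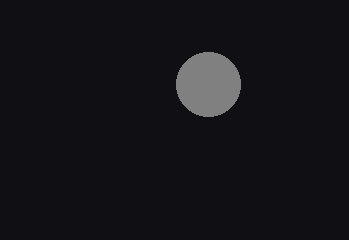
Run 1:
cx = 208; cy = 84; r = 32; fill = 'gray'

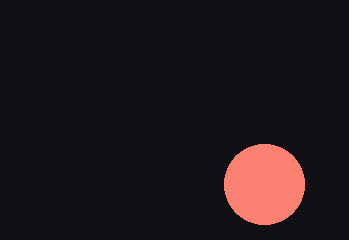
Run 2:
cx = 264
cy = 184
r = 40
fill = 'salmon'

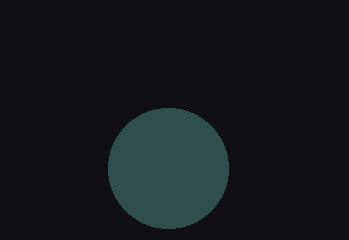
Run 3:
cx = 168
cy = 168
r = 60
fill = 'darkslategray'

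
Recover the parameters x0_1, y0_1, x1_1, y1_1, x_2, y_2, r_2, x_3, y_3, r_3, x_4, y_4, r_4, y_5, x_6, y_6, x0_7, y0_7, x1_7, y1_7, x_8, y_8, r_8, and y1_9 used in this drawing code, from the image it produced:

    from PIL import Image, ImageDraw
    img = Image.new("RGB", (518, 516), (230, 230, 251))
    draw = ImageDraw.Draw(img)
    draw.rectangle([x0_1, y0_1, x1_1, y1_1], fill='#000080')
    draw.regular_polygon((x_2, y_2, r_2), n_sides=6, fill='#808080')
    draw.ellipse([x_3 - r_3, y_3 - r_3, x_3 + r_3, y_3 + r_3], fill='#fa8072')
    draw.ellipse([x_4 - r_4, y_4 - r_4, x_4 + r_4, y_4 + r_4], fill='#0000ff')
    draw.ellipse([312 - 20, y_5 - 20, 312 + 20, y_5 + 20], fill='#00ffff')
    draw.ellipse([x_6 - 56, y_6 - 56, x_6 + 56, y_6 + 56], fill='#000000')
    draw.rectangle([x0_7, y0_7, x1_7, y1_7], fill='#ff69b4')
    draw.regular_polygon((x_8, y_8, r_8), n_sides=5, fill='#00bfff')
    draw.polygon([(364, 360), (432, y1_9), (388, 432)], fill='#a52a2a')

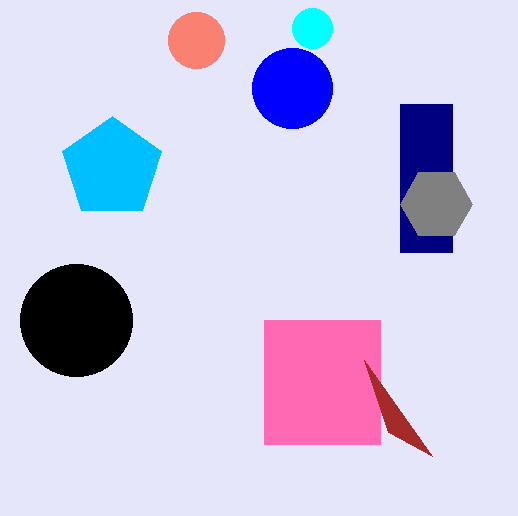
x0_1 = 400, y0_1 = 104, x1_1 = 452, y1_1 = 252, x_2 = 436, y_2 = 204, r_2 = 36, x_3 = 196, y_3 = 40, r_3 = 28, x_4 = 292, y_4 = 88, r_4 = 40, y_5 = 28, x_6 = 76, y_6 = 320, x0_7 = 264, y0_7 = 320, x1_7 = 380, y1_7 = 444, x_8 = 112, y_8 = 168, r_8 = 52, y1_9 = 456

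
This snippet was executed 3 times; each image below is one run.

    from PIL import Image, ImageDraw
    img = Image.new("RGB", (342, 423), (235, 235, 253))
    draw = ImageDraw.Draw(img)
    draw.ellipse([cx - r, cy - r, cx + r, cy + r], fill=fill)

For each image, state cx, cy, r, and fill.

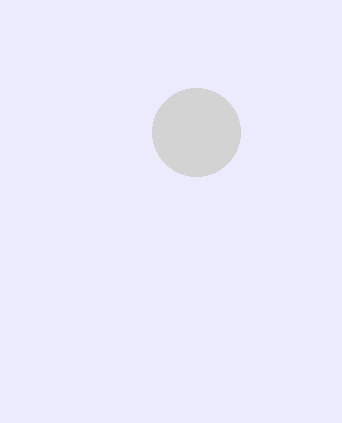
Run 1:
cx = 196, cy = 132, r = 44, fill = 'lightgray'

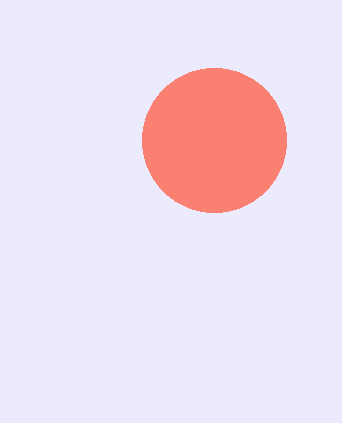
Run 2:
cx = 214
cy = 140
r = 72
fill = 'salmon'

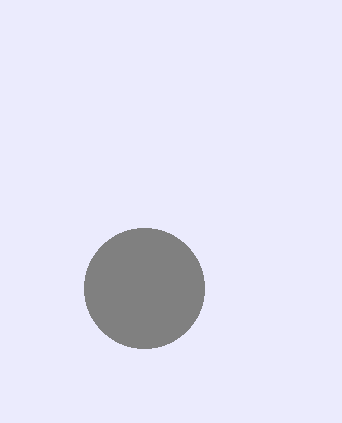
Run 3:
cx = 144
cy = 288
r = 60
fill = 'gray'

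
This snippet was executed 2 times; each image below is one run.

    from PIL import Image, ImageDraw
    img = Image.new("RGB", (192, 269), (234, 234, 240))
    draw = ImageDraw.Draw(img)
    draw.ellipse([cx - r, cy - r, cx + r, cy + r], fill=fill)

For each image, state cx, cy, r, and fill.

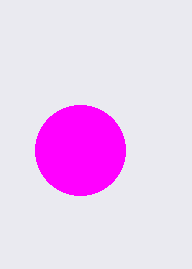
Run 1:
cx = 80; cy = 150; r = 45; fill = 'magenta'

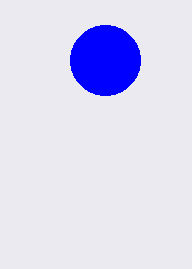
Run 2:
cx = 105
cy = 60
r = 35
fill = 'blue'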